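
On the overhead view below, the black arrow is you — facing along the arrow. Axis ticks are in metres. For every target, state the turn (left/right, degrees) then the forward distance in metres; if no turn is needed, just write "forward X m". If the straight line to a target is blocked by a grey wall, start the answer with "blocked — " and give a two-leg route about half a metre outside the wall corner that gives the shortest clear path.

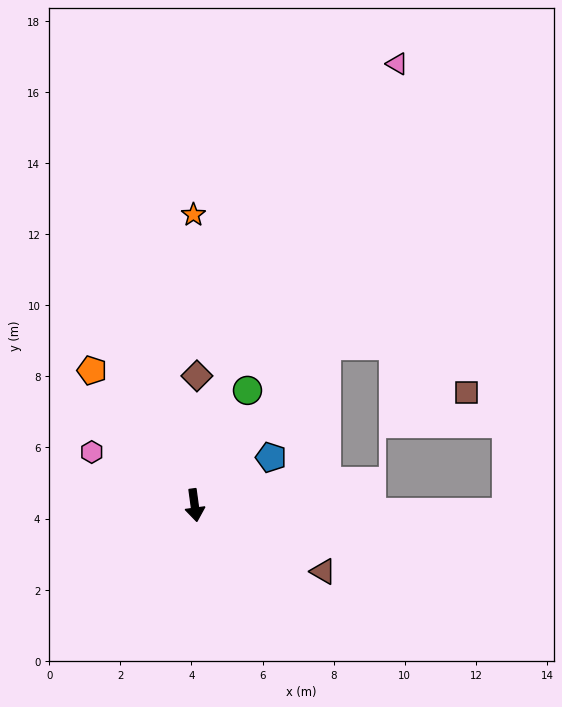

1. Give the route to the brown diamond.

turn left 171°, forward 3.6 m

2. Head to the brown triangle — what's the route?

turn left 55°, forward 4.1 m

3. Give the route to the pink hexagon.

turn right 125°, forward 3.3 m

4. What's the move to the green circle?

turn left 148°, forward 3.6 m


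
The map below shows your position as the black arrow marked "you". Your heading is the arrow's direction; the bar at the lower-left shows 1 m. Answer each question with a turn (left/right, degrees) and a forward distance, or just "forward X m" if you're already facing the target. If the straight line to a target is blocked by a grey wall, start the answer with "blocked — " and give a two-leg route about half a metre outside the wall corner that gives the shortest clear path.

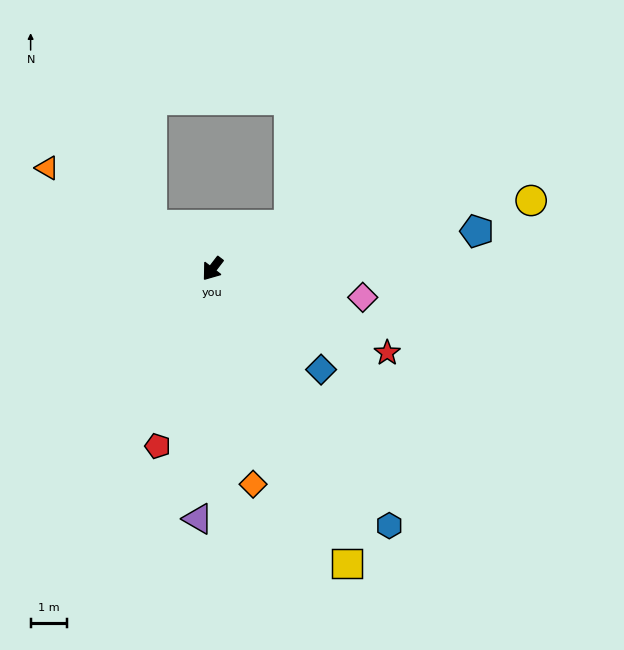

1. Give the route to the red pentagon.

turn left 20°, forward 5.1 m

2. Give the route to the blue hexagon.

turn left 72°, forward 8.6 m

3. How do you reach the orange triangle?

turn right 84°, forward 5.4 m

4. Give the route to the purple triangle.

turn left 34°, forward 6.9 m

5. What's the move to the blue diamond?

turn left 85°, forward 4.1 m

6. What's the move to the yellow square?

turn left 62°, forward 9.0 m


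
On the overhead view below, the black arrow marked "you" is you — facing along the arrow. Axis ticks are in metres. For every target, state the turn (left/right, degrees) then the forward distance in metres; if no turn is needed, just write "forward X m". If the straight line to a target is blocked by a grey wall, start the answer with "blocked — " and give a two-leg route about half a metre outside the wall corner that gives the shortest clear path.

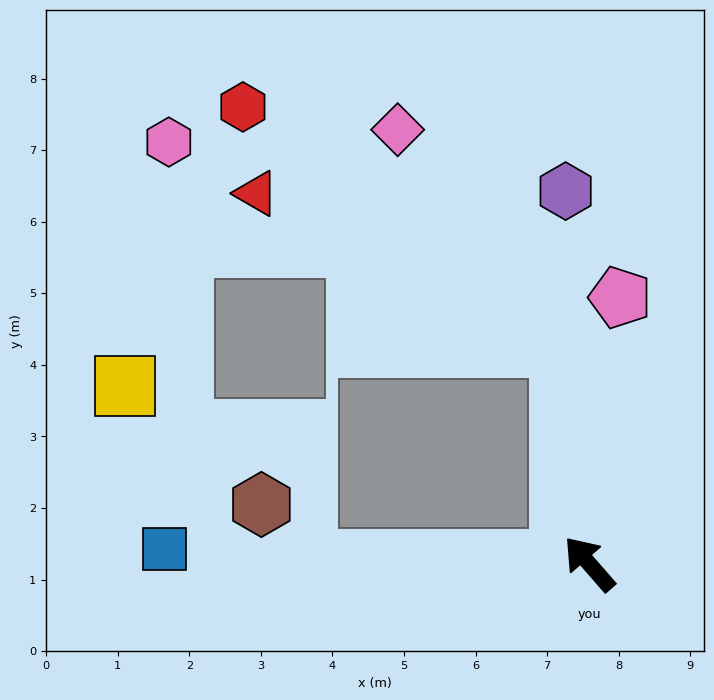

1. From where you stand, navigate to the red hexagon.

blocked — turn right 33°, forward 3.1 m, then turn left 45°, forward 5.6 m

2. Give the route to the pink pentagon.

turn right 48°, forward 3.7 m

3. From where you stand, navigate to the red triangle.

blocked — turn right 33°, forward 3.1 m, then turn left 55°, forward 4.8 m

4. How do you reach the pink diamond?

blocked — turn right 33°, forward 3.1 m, then turn left 29°, forward 3.8 m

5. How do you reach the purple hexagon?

turn right 37°, forward 5.2 m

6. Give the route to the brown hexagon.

blocked — turn left 48°, forward 3.9 m, then turn right 50°, forward 1.0 m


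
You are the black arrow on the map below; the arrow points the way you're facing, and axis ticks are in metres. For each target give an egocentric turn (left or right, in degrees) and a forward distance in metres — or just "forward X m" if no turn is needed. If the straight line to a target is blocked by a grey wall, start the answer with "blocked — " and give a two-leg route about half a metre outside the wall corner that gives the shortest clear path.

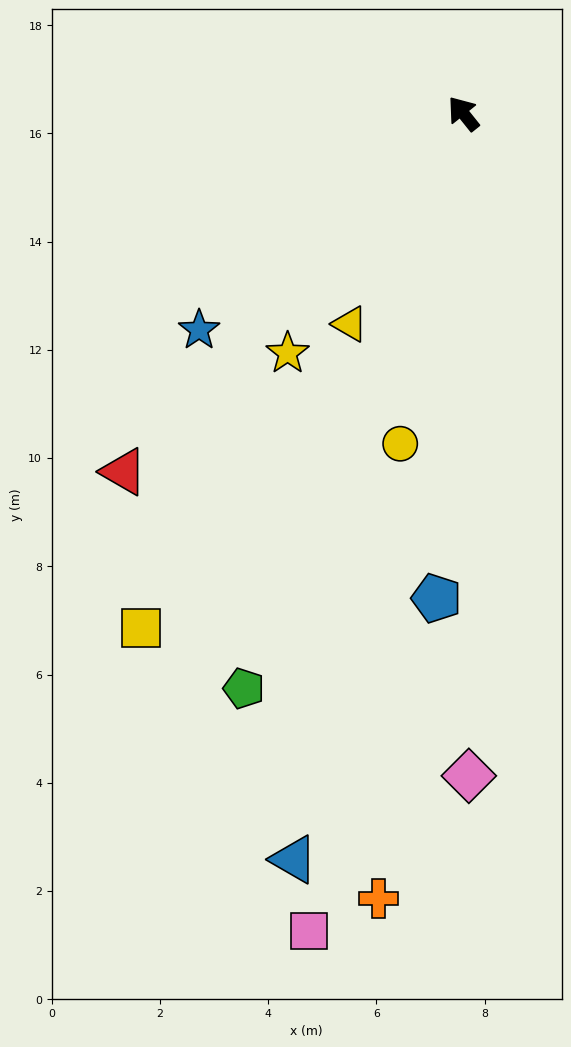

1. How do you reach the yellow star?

turn left 105°, forward 5.5 m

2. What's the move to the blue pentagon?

turn left 138°, forward 9.0 m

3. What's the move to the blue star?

turn left 91°, forward 6.3 m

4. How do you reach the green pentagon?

turn left 120°, forward 11.4 m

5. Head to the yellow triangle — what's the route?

turn left 113°, forward 4.4 m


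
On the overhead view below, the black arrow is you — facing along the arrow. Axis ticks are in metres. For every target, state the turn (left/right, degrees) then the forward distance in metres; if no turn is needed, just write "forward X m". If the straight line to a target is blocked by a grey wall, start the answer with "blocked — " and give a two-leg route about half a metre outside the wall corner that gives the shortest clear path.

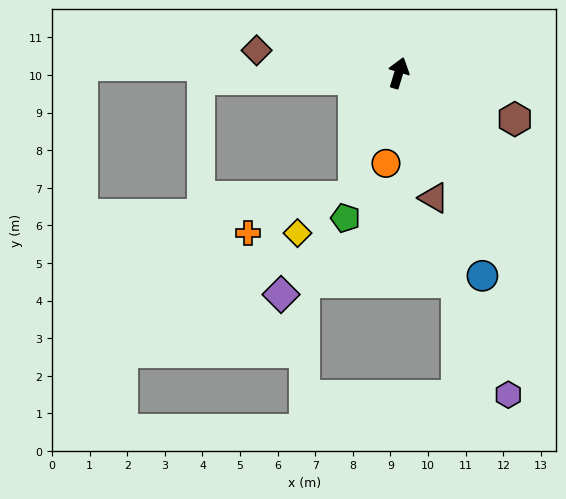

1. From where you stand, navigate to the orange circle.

turn right 171°, forward 2.4 m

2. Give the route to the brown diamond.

turn left 98°, forward 3.8 m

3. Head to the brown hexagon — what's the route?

turn right 95°, forward 3.3 m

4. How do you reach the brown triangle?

turn right 147°, forward 3.5 m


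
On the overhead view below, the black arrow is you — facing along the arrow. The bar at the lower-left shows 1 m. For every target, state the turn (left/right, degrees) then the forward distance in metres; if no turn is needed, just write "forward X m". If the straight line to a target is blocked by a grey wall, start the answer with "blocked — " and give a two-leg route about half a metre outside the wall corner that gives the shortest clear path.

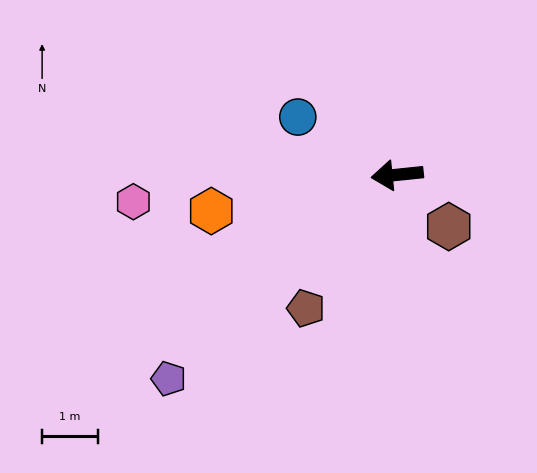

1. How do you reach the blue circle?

turn right 36°, forward 2.1 m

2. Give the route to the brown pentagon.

turn left 50°, forward 2.9 m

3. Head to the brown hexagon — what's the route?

turn left 129°, forward 1.3 m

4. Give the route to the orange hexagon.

turn left 5°, forward 3.4 m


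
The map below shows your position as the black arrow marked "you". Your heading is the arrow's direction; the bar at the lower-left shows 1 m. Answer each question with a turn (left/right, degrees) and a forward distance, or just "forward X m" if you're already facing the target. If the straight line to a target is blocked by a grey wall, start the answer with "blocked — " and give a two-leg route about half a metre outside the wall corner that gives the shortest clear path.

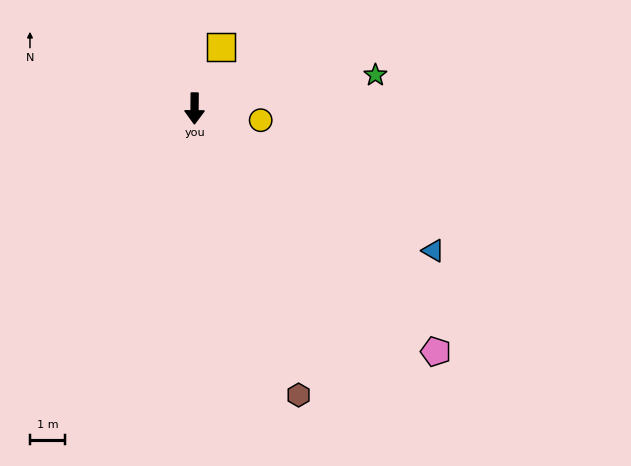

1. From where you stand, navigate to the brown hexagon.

turn left 20°, forward 8.7 m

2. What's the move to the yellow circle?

turn left 80°, forward 1.9 m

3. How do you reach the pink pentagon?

turn left 45°, forward 9.8 m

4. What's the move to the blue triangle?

turn left 60°, forward 7.9 m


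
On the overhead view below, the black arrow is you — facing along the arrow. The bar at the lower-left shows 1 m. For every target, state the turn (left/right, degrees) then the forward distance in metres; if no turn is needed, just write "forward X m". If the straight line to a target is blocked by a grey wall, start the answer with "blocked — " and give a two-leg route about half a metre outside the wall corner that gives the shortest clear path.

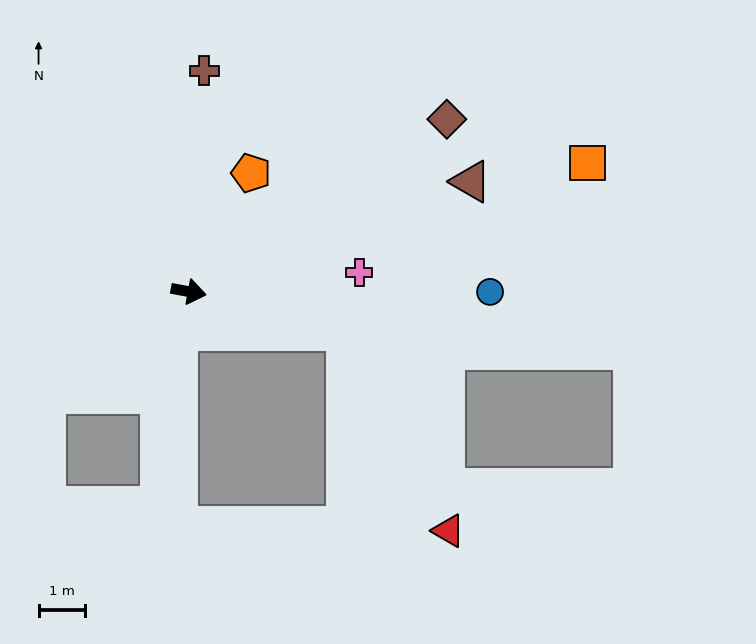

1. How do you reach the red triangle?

blocked — turn right 4°, forward 3.5 m, then turn right 48°, forward 4.9 m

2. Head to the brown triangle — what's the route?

turn left 32°, forward 6.5 m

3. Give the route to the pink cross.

turn left 17°, forward 3.7 m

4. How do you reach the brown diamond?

turn left 44°, forward 6.7 m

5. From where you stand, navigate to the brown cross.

turn left 96°, forward 4.8 m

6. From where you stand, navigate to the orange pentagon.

turn left 73°, forward 2.9 m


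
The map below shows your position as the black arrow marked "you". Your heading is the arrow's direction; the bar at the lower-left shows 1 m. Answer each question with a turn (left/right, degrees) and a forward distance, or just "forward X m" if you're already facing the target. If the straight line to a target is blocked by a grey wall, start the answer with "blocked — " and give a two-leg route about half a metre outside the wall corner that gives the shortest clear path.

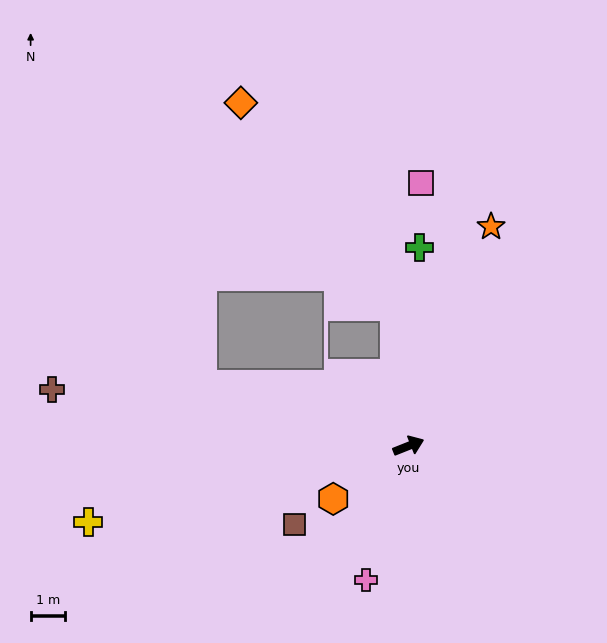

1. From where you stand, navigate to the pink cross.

turn right 129°, forward 4.1 m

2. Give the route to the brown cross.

turn left 149°, forward 10.6 m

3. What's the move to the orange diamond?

blocked — turn left 74°, forward 4.1 m, then turn left 31°, forward 7.5 m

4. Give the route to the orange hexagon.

turn right 167°, forward 2.7 m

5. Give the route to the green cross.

turn left 65°, forward 5.8 m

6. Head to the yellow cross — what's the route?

turn left 172°, forward 9.6 m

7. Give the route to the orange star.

turn left 48°, forward 6.9 m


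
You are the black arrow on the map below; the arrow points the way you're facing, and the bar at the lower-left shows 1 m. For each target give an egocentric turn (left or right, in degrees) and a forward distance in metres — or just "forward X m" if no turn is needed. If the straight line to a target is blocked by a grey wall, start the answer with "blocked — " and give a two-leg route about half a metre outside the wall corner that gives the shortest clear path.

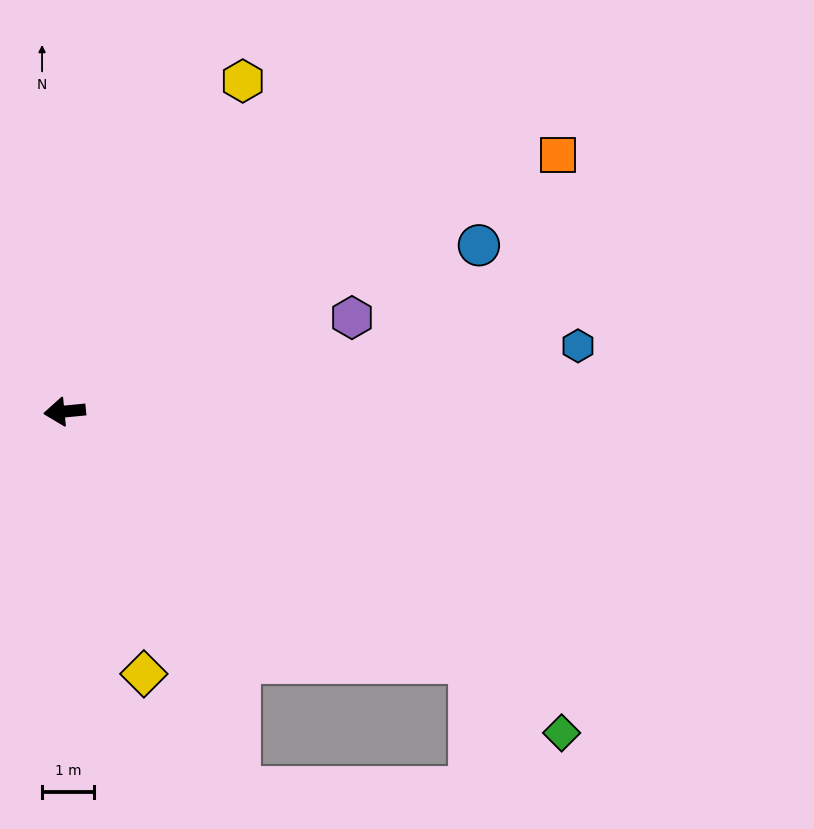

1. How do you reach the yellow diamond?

turn left 101°, forward 5.3 m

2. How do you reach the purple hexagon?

turn right 167°, forward 5.8 m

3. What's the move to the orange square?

turn right 158°, forward 10.7 m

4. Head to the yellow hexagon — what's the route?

turn right 124°, forward 7.2 m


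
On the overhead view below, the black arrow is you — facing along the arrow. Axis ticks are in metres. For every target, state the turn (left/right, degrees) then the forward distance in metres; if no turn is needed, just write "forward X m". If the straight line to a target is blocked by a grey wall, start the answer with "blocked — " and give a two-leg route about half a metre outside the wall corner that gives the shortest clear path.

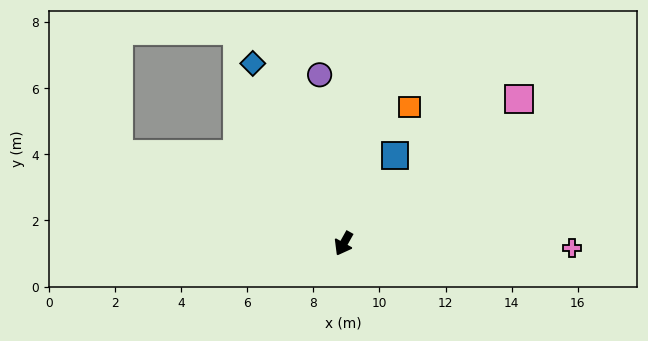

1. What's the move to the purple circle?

turn right 143°, forward 5.2 m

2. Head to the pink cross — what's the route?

turn left 118°, forward 6.9 m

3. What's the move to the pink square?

turn left 159°, forward 6.9 m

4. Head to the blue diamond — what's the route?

turn right 124°, forward 6.1 m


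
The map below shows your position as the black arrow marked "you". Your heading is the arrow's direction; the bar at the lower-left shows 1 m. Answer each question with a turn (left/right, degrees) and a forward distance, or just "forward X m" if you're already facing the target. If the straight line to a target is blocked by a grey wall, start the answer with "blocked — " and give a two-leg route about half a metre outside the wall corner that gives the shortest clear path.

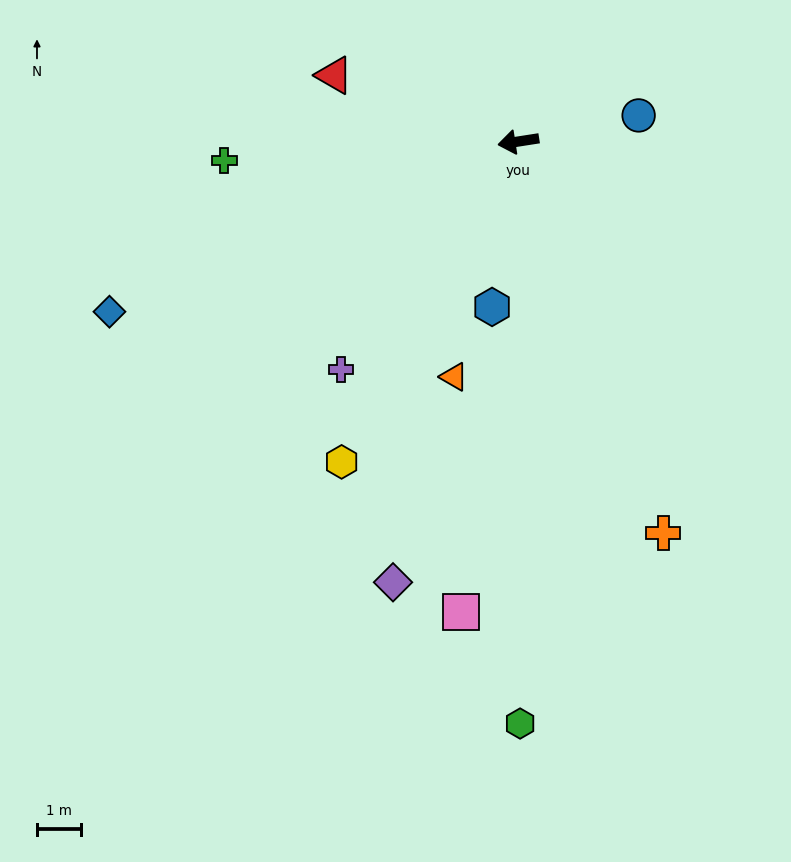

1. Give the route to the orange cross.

turn left 101°, forward 9.6 m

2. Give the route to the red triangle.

turn right 29°, forward 4.5 m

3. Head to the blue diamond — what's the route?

turn left 14°, forward 10.2 m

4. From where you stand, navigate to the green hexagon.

turn left 81°, forward 13.3 m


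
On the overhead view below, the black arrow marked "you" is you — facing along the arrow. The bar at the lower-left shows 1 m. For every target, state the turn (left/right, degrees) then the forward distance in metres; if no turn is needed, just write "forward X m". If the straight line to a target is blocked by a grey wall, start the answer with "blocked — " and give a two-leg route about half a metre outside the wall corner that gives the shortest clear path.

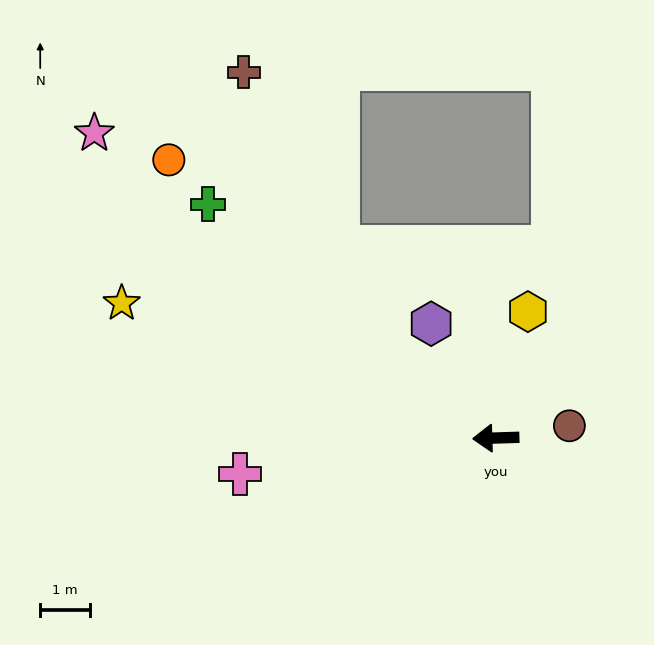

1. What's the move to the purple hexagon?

turn right 62°, forward 2.7 m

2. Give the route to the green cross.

turn right 41°, forward 7.5 m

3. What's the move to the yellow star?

turn right 22°, forward 8.0 m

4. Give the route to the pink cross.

turn left 6°, forward 5.2 m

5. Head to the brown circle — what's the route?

turn right 172°, forward 1.5 m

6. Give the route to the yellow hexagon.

turn right 106°, forward 2.6 m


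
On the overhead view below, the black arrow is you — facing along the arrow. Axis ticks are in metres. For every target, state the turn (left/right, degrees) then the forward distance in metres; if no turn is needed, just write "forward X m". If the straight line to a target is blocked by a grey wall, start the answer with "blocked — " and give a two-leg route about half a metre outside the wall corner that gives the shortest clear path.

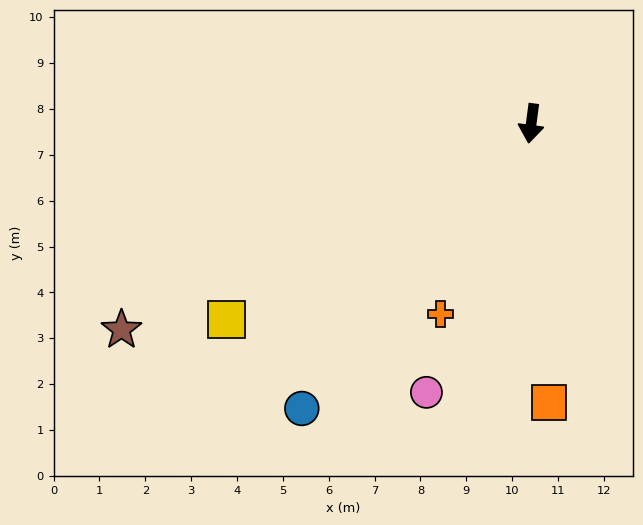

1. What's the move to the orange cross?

turn right 18°, forward 4.6 m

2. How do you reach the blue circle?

turn right 31°, forward 8.0 m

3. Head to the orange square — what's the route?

turn left 11°, forward 6.1 m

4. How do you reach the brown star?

turn right 56°, forward 10.0 m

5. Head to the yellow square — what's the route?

turn right 50°, forward 7.9 m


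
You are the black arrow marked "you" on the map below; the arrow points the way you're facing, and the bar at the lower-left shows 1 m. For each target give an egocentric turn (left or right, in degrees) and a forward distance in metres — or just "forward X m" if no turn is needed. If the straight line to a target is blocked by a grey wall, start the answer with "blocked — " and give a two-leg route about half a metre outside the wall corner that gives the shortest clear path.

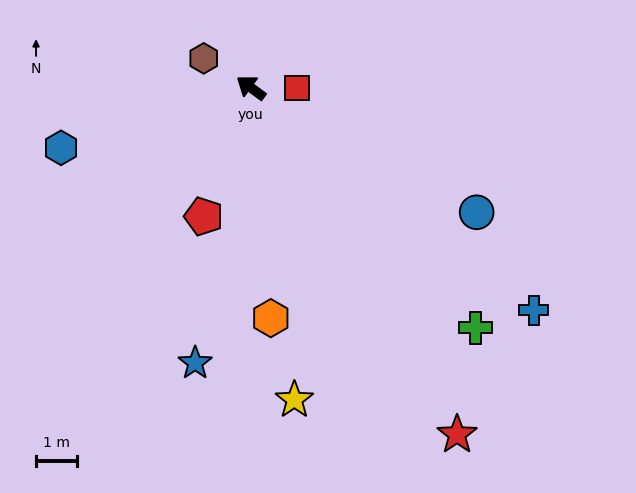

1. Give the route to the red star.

turn left 157°, forward 9.7 m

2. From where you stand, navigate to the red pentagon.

turn left 106°, forward 3.3 m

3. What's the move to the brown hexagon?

turn left 4°, forward 1.3 m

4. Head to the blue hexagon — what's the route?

turn left 54°, forward 4.8 m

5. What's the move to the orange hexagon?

turn left 131°, forward 5.6 m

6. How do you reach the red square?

turn right 144°, forward 1.1 m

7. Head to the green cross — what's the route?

turn left 169°, forward 7.9 m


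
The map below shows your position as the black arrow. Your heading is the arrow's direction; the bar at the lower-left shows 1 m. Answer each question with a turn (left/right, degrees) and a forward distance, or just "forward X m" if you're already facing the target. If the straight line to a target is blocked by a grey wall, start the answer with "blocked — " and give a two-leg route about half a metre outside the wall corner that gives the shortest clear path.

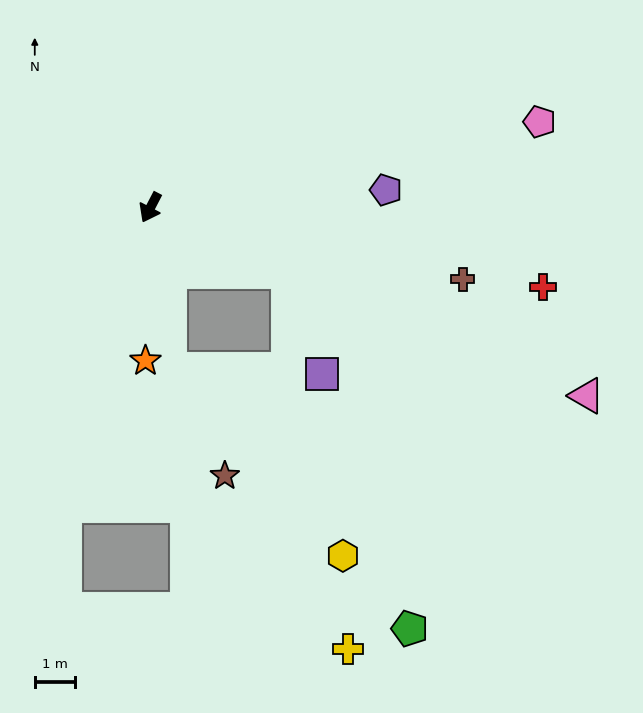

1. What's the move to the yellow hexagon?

blocked — turn left 34°, forward 4.1 m, then turn left 36°, forward 6.3 m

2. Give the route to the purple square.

blocked — turn left 92°, forward 3.8 m, then turn right 46°, forward 2.7 m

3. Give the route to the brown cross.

turn left 104°, forward 8.0 m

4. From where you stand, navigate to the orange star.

turn left 26°, forward 3.8 m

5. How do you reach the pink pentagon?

turn left 130°, forward 9.9 m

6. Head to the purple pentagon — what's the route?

turn left 122°, forward 5.9 m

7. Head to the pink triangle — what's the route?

turn left 94°, forward 11.8 m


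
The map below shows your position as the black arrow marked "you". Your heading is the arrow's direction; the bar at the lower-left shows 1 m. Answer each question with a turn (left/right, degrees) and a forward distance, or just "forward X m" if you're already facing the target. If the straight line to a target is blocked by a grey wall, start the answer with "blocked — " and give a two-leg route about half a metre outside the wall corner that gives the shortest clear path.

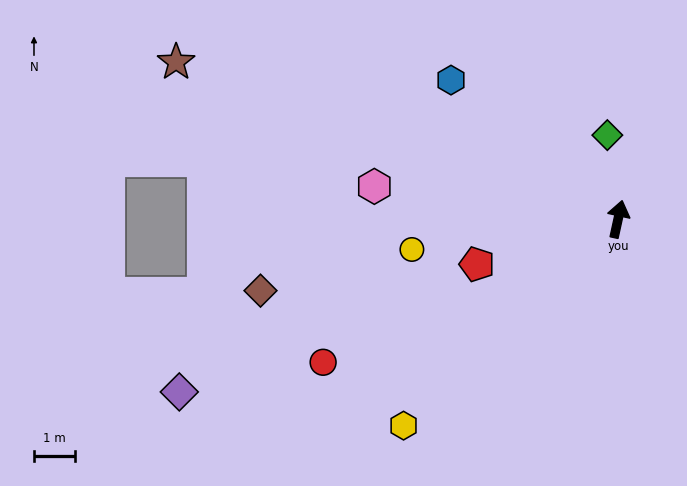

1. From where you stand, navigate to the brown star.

turn left 83°, forward 11.4 m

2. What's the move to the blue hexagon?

turn left 63°, forward 5.3 m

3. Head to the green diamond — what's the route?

turn left 20°, forward 2.1 m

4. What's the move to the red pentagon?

turn left 120°, forward 3.6 m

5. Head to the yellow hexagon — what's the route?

turn left 146°, forward 7.3 m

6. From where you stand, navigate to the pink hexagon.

turn left 95°, forward 6.0 m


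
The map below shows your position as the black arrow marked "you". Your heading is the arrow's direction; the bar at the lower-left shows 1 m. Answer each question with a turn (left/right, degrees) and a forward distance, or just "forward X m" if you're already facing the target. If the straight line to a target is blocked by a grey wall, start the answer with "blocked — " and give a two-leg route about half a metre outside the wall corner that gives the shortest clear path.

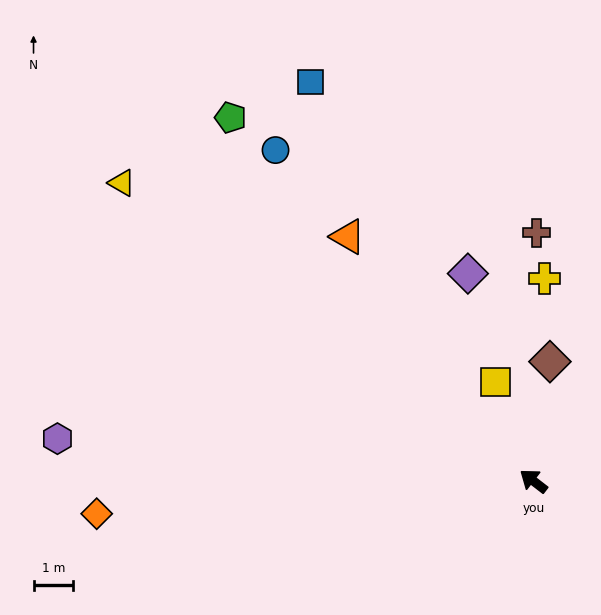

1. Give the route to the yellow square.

turn right 31°, forward 2.7 m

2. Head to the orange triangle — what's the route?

turn right 15°, forward 7.7 m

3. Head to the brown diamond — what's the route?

turn right 60°, forward 3.0 m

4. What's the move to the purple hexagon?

turn left 33°, forward 12.0 m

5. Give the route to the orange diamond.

turn left 42°, forward 11.0 m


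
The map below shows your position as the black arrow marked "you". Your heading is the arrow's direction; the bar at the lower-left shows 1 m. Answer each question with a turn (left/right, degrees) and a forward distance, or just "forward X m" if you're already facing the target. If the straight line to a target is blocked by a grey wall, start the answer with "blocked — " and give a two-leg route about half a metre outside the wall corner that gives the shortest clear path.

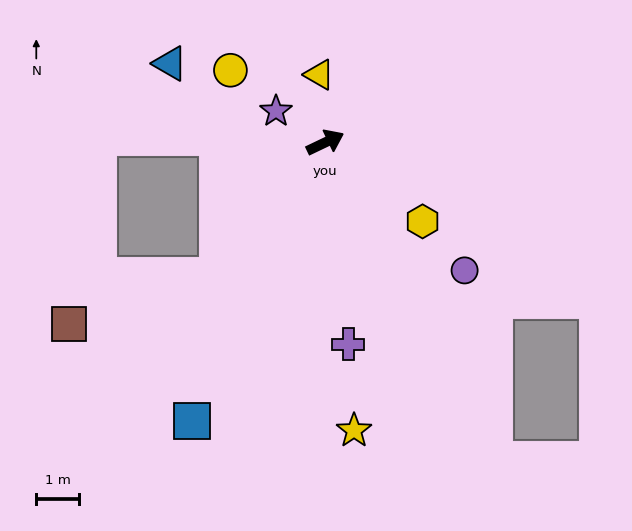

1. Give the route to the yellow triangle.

turn left 70°, forward 1.6 m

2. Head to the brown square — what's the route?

blocked — turn right 155°, forward 4.0 m, then turn right 33°, forward 3.6 m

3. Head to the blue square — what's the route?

turn right 141°, forward 7.2 m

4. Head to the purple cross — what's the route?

turn right 109°, forward 4.8 m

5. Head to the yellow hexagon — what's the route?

turn right 65°, forward 2.9 m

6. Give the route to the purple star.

turn left 122°, forward 1.4 m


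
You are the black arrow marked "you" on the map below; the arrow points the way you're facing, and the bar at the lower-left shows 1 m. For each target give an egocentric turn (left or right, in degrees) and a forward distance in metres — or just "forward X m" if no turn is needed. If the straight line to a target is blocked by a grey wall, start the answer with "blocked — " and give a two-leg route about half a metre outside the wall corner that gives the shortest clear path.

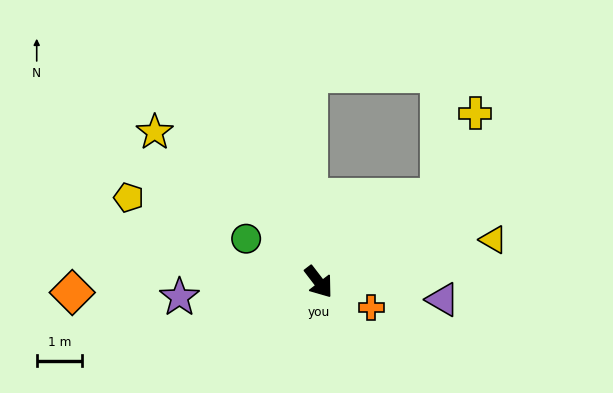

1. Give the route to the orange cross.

turn left 27°, forward 1.3 m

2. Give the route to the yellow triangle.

turn left 66°, forward 4.0 m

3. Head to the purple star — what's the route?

turn right 121°, forward 3.1 m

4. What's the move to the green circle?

turn right 158°, forward 1.9 m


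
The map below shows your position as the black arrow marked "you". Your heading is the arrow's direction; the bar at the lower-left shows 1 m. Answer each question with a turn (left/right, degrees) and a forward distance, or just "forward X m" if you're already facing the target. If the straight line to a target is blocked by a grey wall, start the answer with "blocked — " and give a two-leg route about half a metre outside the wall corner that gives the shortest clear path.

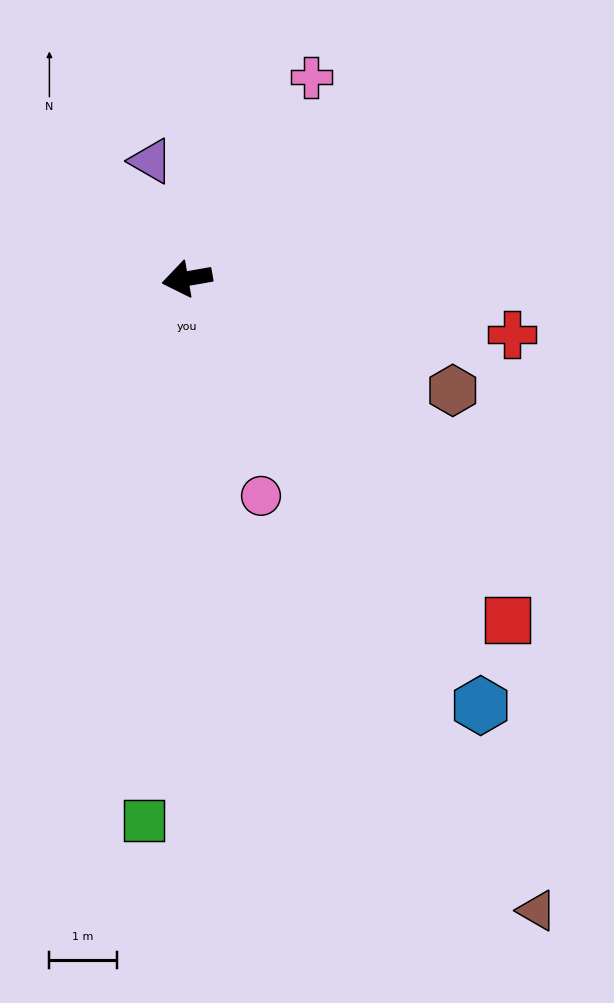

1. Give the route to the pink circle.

turn left 99°, forward 3.4 m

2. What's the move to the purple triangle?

turn right 83°, forward 1.8 m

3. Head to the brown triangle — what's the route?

turn left 109°, forward 10.7 m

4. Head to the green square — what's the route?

turn left 76°, forward 8.1 m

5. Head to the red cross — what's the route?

turn left 160°, forward 4.9 m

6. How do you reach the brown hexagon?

turn left 147°, forward 4.3 m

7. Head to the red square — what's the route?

turn left 123°, forward 6.9 m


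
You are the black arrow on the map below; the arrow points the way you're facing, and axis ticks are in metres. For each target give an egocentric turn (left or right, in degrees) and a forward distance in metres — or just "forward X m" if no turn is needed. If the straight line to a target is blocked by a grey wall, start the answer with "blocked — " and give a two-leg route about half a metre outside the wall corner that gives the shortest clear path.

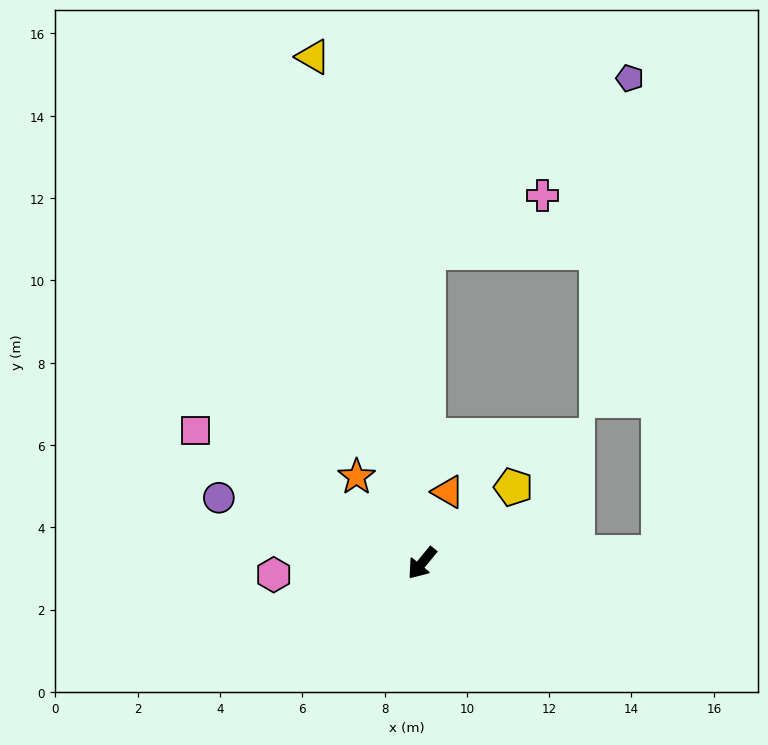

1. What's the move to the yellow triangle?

turn right 129°, forward 12.6 m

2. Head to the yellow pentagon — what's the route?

turn left 169°, forward 2.9 m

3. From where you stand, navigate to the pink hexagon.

turn right 46°, forward 3.6 m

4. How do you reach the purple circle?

turn right 69°, forward 5.2 m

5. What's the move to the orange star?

turn right 104°, forward 2.6 m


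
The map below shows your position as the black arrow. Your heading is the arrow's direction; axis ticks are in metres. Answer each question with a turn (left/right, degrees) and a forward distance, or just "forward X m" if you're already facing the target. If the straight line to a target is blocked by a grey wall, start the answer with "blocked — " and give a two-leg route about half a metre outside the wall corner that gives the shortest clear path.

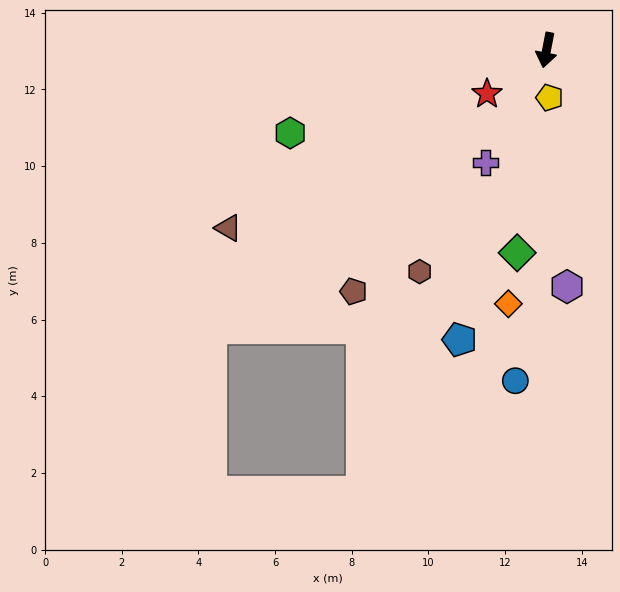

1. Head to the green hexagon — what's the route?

turn right 61°, forward 7.0 m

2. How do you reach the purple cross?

turn right 18°, forward 3.3 m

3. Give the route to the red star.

turn right 43°, forward 1.9 m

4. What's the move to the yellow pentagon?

turn left 15°, forward 1.2 m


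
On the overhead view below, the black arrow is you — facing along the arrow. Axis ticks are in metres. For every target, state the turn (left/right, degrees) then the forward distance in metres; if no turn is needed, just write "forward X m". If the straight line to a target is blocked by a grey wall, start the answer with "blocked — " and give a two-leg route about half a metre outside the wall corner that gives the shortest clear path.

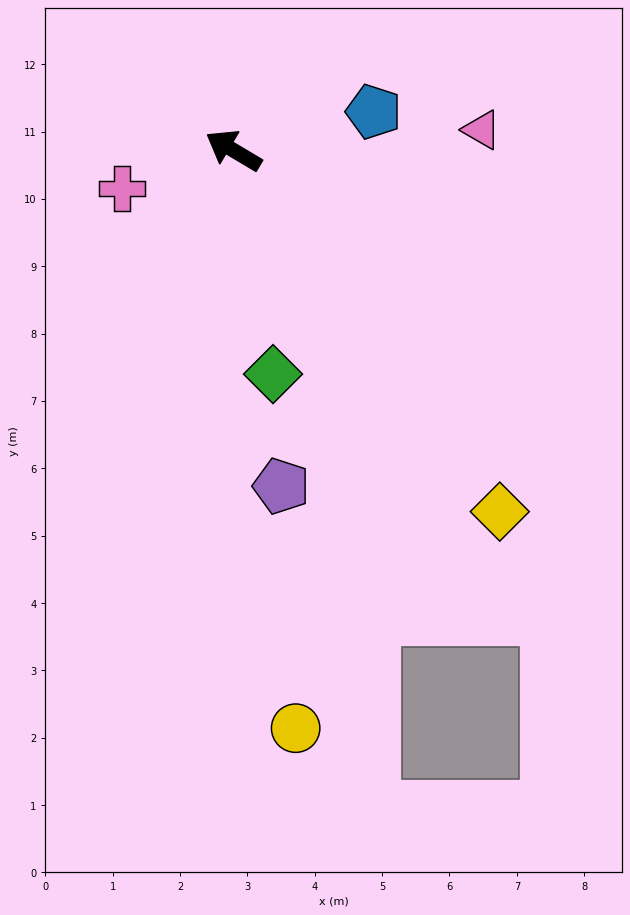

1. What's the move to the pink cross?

turn left 50°, forward 1.8 m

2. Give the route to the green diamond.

turn left 131°, forward 3.4 m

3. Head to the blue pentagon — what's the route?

turn right 134°, forward 2.2 m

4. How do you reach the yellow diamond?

turn left 157°, forward 6.7 m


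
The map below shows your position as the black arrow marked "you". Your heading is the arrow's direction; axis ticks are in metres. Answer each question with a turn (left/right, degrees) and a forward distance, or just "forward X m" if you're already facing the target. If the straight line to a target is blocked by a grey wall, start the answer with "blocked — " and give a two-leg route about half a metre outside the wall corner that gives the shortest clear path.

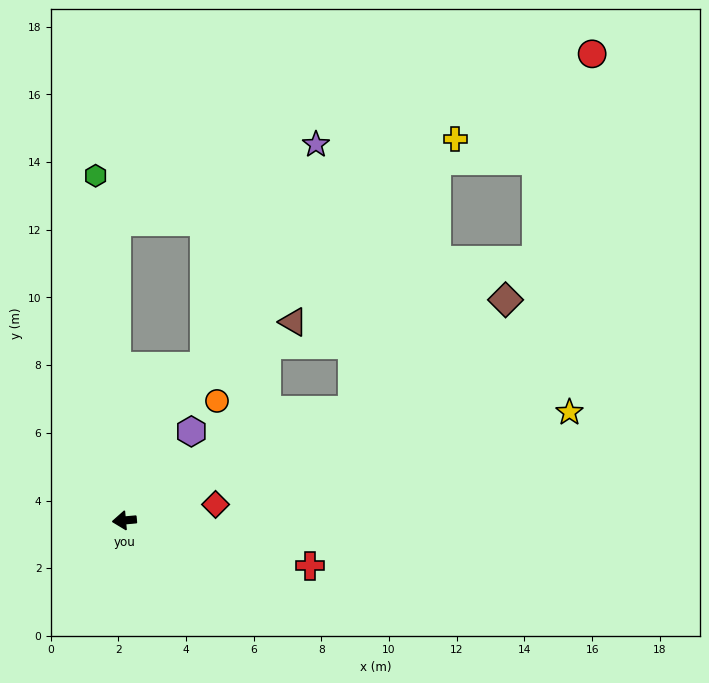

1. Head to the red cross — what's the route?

turn left 161°, forward 5.7 m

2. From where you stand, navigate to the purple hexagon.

turn right 132°, forward 3.3 m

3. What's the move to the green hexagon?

turn right 90°, forward 10.2 m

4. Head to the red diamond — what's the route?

turn right 175°, forward 2.7 m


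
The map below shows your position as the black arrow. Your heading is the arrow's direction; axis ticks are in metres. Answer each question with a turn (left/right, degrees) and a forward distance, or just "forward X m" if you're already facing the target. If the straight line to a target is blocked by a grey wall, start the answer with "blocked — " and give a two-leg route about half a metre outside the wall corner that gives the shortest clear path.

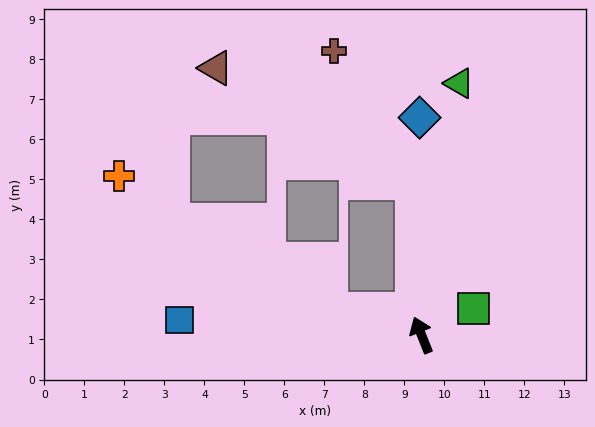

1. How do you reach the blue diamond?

turn right 21°, forward 5.4 m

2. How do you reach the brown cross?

blocked — turn right 18°, forward 3.8 m, then turn left 27°, forward 3.8 m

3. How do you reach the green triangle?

turn right 30°, forward 6.4 m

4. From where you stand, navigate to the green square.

turn right 84°, forward 1.5 m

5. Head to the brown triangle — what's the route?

blocked — turn right 18°, forward 3.8 m, then turn left 56°, forward 5.7 m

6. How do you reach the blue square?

turn left 65°, forward 6.1 m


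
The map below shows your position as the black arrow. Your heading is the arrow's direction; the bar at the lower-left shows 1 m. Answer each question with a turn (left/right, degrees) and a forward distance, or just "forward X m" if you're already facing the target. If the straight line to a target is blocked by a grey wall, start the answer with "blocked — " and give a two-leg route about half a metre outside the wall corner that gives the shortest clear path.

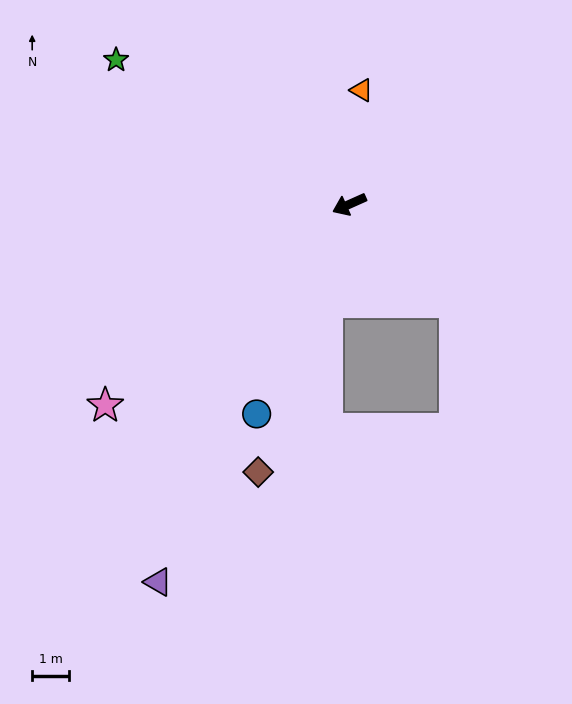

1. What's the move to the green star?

turn right 56°, forward 7.4 m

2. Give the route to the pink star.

turn left 15°, forward 8.5 m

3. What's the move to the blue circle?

turn left 42°, forward 6.2 m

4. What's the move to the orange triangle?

turn right 120°, forward 3.1 m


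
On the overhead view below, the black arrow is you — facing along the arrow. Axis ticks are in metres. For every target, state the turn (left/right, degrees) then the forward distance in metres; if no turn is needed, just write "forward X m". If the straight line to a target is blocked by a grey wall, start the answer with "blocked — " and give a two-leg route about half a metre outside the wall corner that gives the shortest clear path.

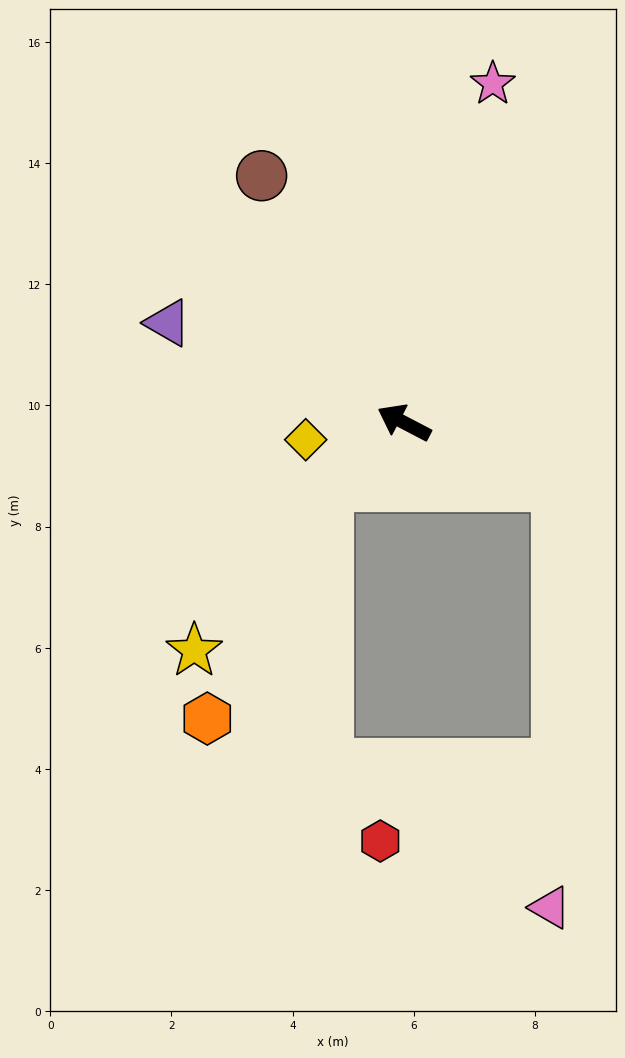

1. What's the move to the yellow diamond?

turn left 37°, forward 1.6 m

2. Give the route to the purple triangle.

turn left 5°, forward 4.2 m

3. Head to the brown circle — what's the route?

turn right 32°, forward 4.7 m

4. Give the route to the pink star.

turn right 77°, forward 5.8 m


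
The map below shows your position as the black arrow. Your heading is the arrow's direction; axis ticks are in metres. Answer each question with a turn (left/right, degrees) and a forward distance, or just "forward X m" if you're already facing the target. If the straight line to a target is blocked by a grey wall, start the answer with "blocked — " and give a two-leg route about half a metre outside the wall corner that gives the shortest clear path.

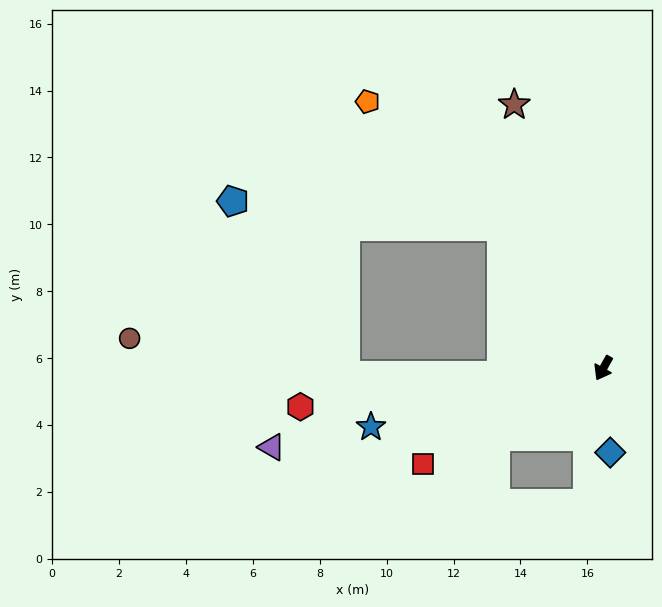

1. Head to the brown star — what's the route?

turn right 132°, forward 8.3 m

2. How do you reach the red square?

turn right 33°, forward 6.1 m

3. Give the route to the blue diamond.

turn left 34°, forward 2.5 m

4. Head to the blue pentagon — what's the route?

blocked — turn right 115°, forward 5.2 m, then turn left 49°, forward 8.1 m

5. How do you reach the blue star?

turn right 47°, forward 7.2 m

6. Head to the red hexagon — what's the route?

turn right 54°, forward 9.1 m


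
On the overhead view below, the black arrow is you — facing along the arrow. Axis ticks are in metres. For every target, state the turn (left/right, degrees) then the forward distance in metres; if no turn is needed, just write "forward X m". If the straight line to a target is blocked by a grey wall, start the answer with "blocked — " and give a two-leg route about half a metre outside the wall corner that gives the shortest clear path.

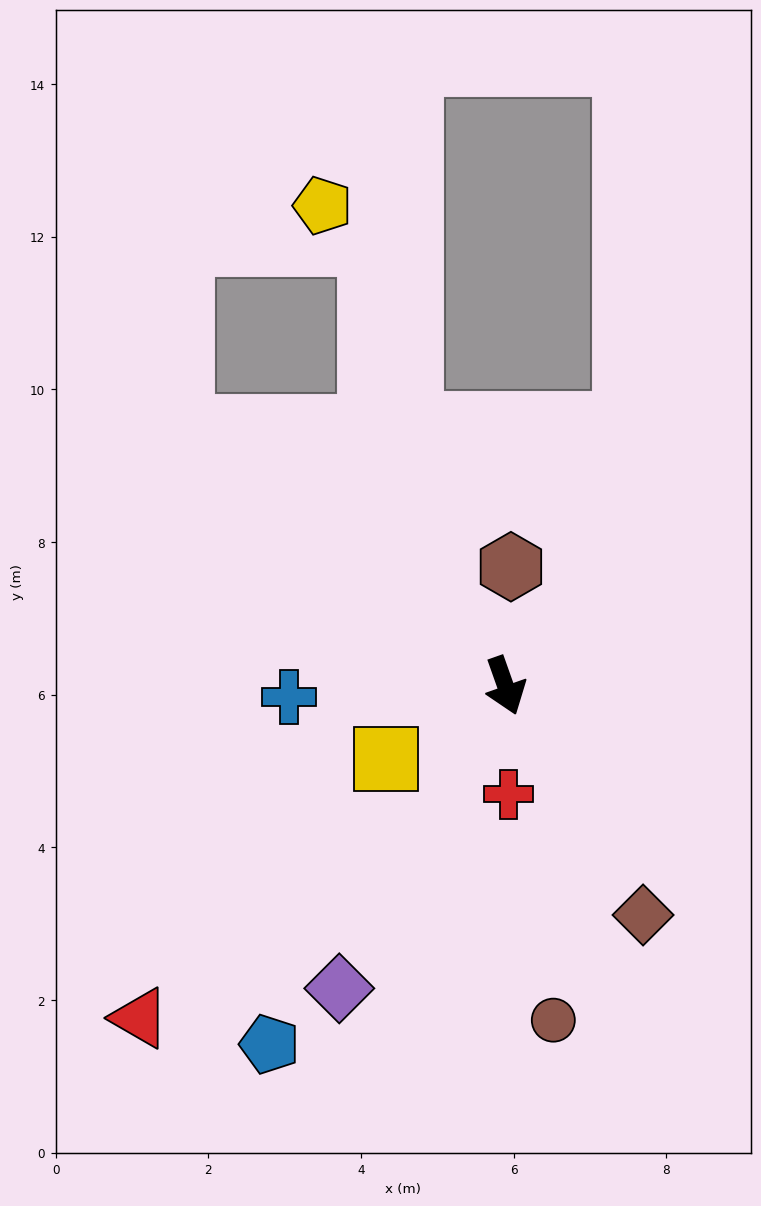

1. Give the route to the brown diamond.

turn left 11°, forward 3.5 m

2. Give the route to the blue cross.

turn right 106°, forward 2.8 m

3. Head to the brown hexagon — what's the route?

turn left 158°, forward 1.6 m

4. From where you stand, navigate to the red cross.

turn right 18°, forward 1.4 m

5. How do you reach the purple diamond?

turn right 48°, forward 4.5 m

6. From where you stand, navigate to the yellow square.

turn right 78°, forward 1.8 m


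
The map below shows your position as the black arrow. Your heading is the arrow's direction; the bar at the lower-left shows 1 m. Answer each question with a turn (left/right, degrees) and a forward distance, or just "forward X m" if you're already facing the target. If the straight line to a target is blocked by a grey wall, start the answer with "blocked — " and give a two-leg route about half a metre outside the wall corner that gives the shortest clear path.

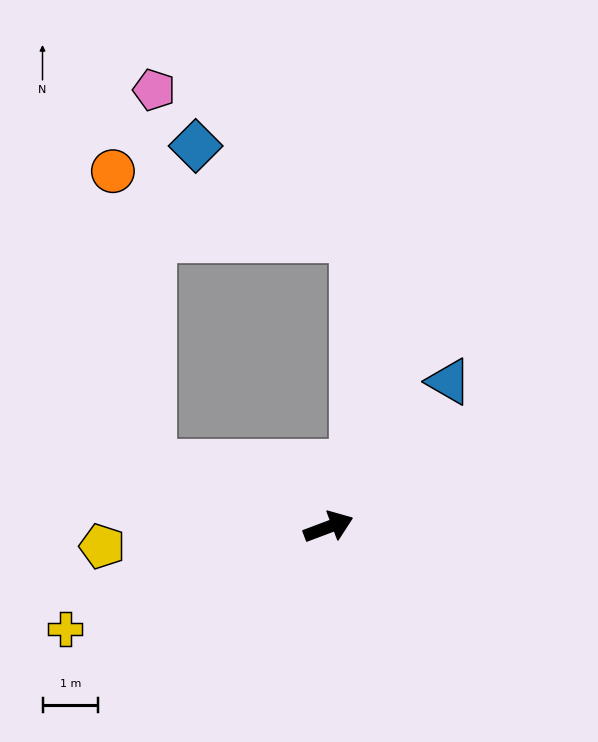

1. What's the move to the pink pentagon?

blocked — turn left 139°, forward 3.3 m, then turn right 70°, forward 6.7 m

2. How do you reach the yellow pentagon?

turn left 164°, forward 4.1 m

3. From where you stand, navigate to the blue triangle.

turn left 30°, forward 3.4 m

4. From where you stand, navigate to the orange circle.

blocked — turn left 139°, forward 3.3 m, then turn right 62°, forward 5.3 m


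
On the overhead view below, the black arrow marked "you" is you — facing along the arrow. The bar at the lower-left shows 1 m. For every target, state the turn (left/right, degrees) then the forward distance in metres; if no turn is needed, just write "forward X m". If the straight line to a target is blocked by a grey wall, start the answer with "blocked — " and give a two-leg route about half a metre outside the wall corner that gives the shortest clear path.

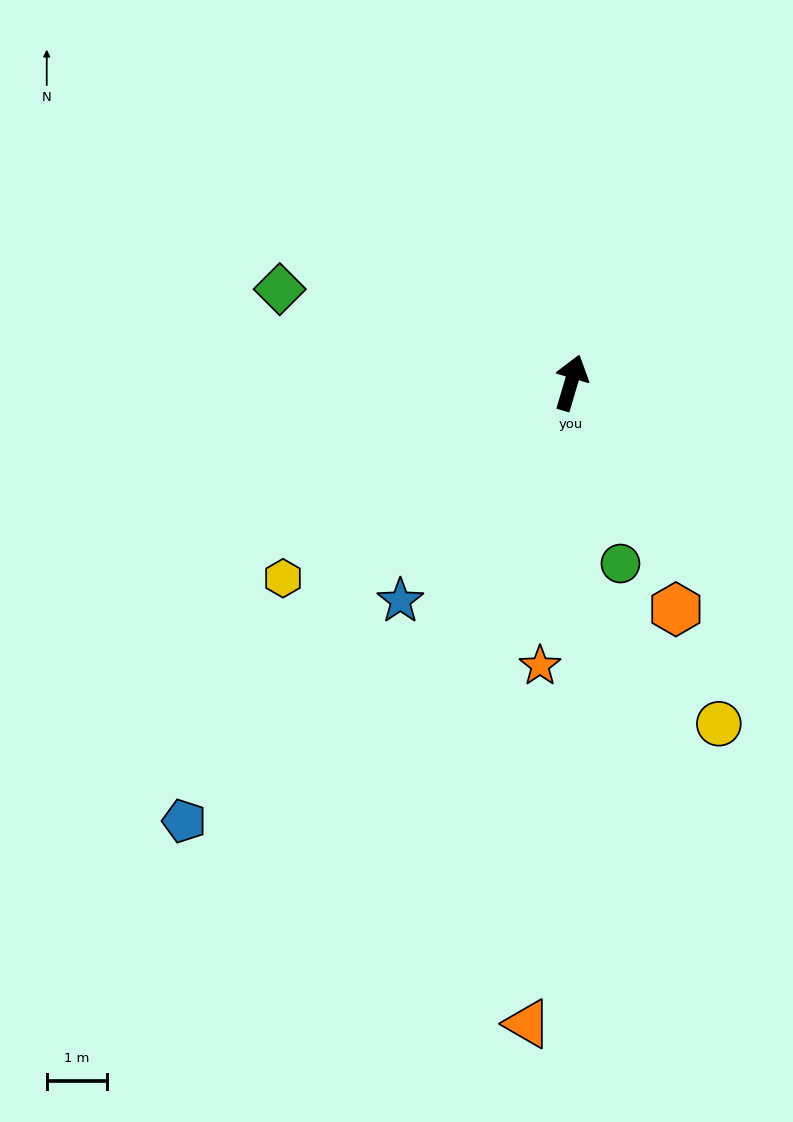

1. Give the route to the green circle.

turn right 148°, forward 3.1 m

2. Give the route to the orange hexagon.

turn right 139°, forward 4.1 m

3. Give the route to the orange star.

turn right 170°, forward 4.7 m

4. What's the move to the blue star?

turn left 158°, forward 4.6 m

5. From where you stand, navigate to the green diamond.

turn left 89°, forward 5.1 m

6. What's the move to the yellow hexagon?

turn left 141°, forward 5.8 m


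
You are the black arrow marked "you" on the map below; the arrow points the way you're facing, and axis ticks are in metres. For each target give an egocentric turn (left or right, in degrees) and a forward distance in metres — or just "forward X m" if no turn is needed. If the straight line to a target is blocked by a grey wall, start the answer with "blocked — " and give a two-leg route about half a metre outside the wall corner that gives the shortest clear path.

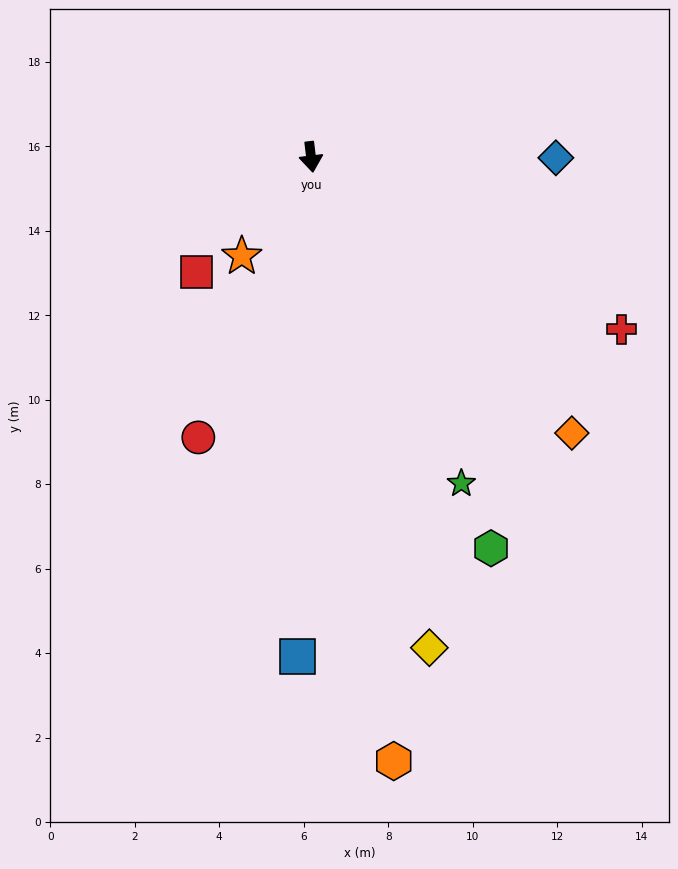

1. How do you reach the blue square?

turn right 8°, forward 11.8 m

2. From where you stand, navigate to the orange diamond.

turn left 36°, forward 9.0 m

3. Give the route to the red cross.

turn left 54°, forward 8.4 m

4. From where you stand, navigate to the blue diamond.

turn left 83°, forward 5.8 m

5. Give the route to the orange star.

turn right 42°, forward 2.9 m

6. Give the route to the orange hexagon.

forward 14.4 m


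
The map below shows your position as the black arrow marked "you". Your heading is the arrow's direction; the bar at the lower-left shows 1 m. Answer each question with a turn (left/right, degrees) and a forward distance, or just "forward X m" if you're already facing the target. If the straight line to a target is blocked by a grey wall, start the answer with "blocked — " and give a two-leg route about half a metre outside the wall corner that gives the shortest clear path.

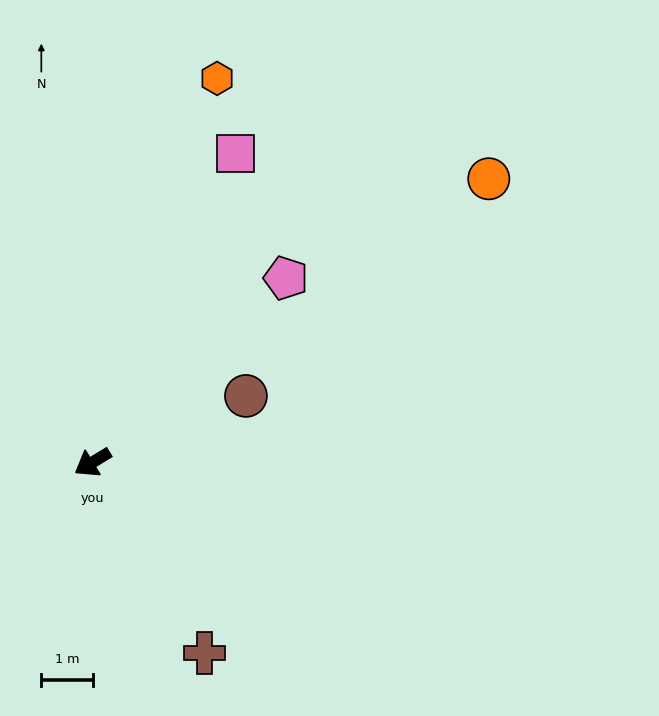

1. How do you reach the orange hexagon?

turn right 139°, forward 7.8 m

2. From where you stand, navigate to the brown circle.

turn left 172°, forward 3.2 m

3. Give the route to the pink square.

turn right 146°, forward 6.6 m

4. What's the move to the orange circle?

turn right 176°, forward 9.4 m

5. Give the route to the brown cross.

turn left 89°, forward 4.3 m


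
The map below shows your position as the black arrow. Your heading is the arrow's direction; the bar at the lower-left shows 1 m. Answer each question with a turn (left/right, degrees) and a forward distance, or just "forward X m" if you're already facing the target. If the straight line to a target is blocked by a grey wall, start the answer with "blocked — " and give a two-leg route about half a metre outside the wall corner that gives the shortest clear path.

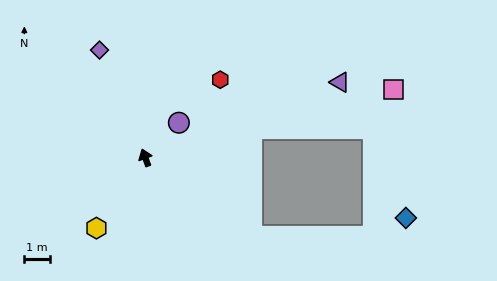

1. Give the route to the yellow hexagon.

turn left 125°, forward 3.4 m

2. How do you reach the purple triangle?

turn right 89°, forward 8.2 m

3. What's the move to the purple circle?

turn right 64°, forward 1.9 m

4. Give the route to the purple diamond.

turn left 3°, forward 4.6 m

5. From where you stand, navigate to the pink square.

turn right 95°, forward 10.1 m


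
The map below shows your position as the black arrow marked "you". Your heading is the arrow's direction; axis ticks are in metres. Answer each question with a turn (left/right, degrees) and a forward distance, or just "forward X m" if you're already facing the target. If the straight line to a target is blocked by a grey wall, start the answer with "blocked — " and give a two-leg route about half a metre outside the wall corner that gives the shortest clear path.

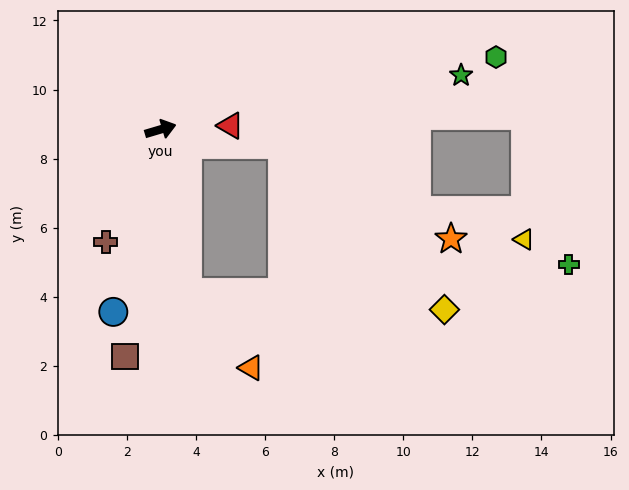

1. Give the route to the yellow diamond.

blocked — turn right 97°, forward 4.8 m, then turn left 77°, forward 7.5 m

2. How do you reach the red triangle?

turn right 13°, forward 2.0 m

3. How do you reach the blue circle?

turn right 121°, forward 5.5 m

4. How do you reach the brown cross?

turn right 132°, forward 3.6 m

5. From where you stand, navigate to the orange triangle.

blocked — turn right 97°, forward 4.8 m, then turn left 31°, forward 2.8 m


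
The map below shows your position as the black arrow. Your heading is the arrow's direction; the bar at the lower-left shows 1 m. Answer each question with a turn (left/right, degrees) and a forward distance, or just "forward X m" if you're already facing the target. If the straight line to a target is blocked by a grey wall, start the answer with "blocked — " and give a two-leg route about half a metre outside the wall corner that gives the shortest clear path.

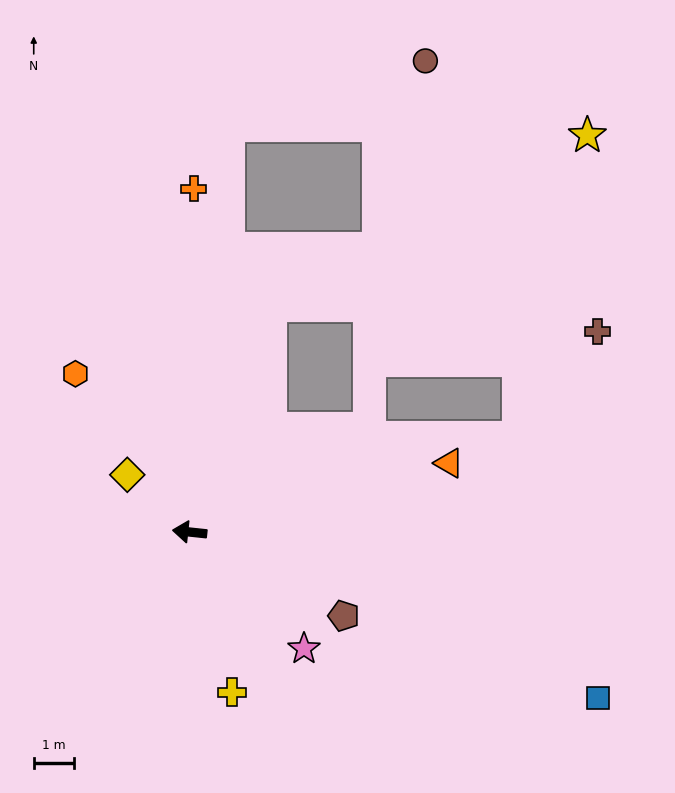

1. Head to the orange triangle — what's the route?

turn right 159°, forward 6.7 m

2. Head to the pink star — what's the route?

turn left 140°, forward 4.1 m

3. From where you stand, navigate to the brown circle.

blocked — turn right 89°, forward 10.3 m, then turn right 67°, forward 5.2 m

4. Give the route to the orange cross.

turn right 85°, forward 8.6 m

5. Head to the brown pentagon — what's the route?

turn left 158°, forward 4.4 m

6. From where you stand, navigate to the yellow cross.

turn left 111°, forward 4.2 m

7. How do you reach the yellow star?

blocked — turn right 103°, forward 6.0 m, then turn right 43°, forward 9.0 m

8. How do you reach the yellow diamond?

turn right 36°, forward 2.1 m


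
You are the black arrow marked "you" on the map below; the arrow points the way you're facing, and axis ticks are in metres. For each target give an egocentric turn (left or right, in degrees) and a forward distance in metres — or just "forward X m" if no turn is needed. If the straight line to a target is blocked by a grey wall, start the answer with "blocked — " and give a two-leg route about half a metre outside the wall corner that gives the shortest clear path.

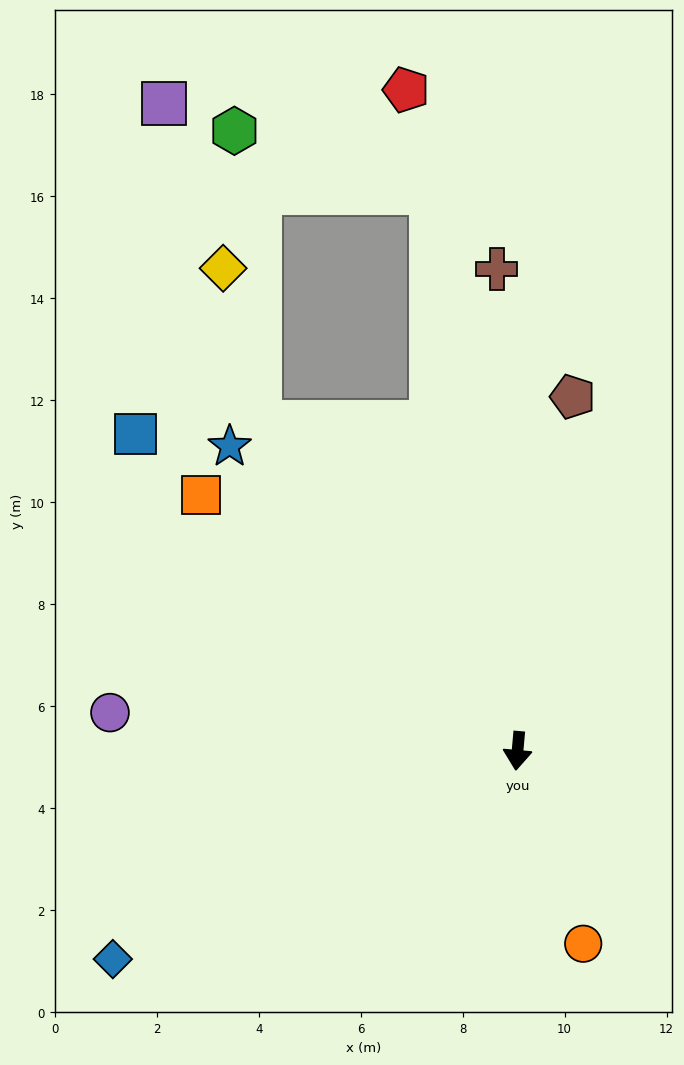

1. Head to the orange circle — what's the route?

turn left 24°, forward 4.0 m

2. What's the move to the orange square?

turn right 124°, forward 8.0 m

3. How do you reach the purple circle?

turn right 90°, forward 8.0 m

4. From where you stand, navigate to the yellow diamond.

blocked — turn right 137°, forward 8.2 m, then turn right 24°, forward 3.1 m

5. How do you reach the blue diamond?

turn right 58°, forward 8.9 m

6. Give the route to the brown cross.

turn right 172°, forward 9.5 m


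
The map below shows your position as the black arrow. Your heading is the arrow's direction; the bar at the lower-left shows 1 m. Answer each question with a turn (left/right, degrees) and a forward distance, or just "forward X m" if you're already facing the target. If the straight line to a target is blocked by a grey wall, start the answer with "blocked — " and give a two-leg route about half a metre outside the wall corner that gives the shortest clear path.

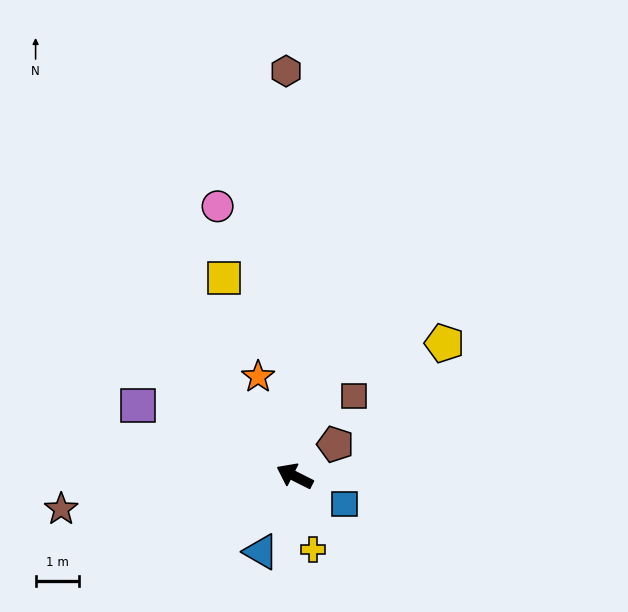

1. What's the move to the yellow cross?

turn left 131°, forward 1.7 m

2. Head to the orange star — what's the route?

turn right 43°, forward 2.4 m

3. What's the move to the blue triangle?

turn left 93°, forward 1.9 m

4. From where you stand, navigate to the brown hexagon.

turn right 62°, forward 9.3 m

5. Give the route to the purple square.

turn left 3°, forward 3.9 m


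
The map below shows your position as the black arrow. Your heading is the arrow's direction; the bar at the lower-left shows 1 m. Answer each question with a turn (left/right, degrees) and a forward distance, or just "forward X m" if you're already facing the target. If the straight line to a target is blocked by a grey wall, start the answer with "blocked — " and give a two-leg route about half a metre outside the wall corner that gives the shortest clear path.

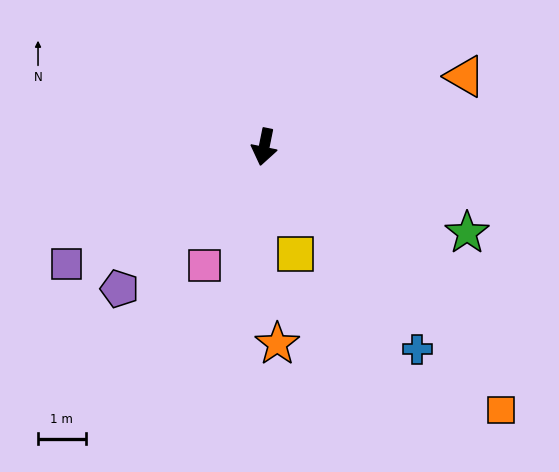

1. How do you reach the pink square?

turn right 15°, forward 2.8 m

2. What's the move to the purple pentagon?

turn right 34°, forward 4.3 m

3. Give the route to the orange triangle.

turn left 121°, forward 4.5 m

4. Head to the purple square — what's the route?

turn right 48°, forward 4.8 m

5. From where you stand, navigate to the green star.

turn left 79°, forward 4.6 m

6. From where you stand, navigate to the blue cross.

turn left 49°, forward 5.3 m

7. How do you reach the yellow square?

turn left 28°, forward 2.4 m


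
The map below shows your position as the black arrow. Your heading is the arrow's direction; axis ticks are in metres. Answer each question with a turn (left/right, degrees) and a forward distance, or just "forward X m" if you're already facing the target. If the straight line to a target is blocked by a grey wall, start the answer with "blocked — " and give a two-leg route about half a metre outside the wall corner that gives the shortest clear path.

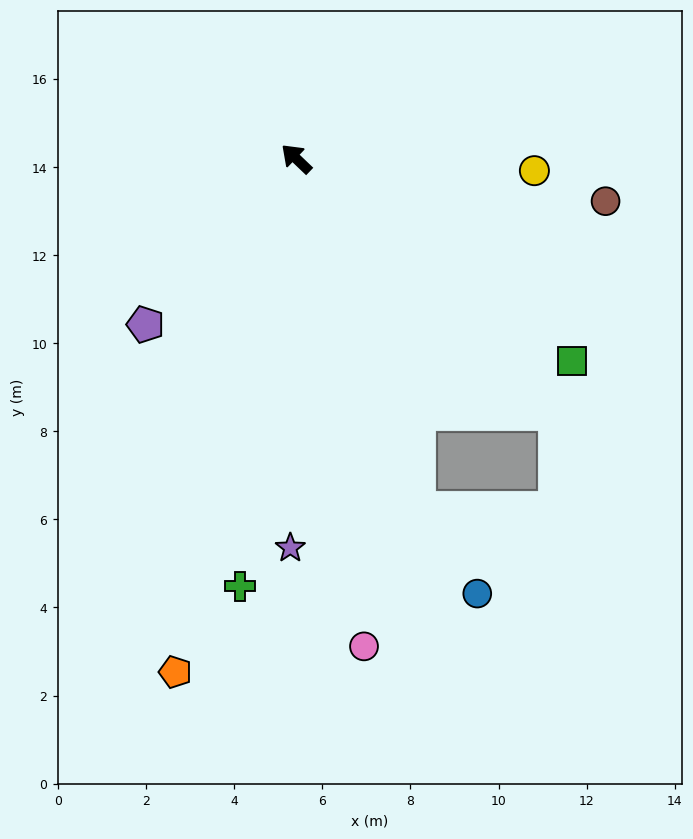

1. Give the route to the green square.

turn right 173°, forward 7.8 m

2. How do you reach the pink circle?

turn left 142°, forward 11.2 m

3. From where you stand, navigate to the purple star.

turn left 133°, forward 8.8 m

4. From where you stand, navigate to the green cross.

turn left 126°, forward 9.8 m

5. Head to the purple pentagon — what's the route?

turn left 91°, forward 5.1 m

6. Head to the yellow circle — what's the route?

turn right 139°, forward 5.4 m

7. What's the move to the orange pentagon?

turn left 120°, forward 12.0 m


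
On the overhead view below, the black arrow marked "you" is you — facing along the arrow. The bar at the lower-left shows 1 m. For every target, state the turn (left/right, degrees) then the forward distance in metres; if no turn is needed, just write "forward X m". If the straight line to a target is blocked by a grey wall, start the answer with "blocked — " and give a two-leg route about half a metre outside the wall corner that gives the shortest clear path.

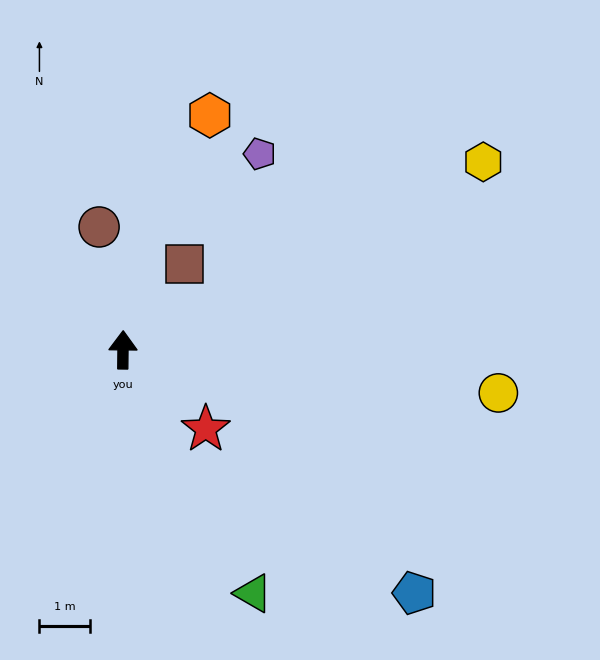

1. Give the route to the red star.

turn right 133°, forward 2.3 m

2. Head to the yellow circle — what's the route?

turn right 96°, forward 7.5 m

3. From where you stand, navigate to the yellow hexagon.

turn right 62°, forward 8.0 m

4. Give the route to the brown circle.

turn left 12°, forward 2.5 m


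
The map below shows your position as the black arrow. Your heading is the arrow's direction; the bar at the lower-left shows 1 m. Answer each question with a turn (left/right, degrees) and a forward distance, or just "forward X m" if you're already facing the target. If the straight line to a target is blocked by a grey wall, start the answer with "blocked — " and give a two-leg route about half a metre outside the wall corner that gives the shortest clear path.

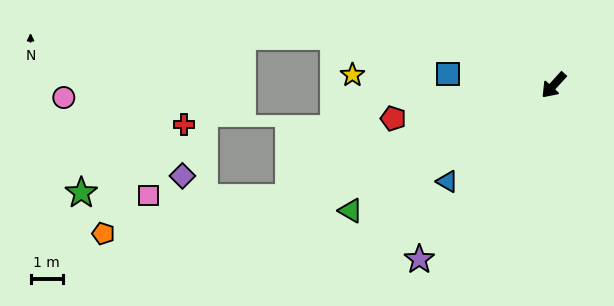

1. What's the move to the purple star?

turn left 5°, forward 6.8 m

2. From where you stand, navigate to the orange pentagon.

blocked — turn right 25°, forward 8.9 m, then turn right 11°, forward 5.8 m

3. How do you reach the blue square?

turn right 54°, forward 3.3 m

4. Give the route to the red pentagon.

turn right 36°, forward 5.1 m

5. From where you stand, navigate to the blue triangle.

turn right 5°, forward 4.4 m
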